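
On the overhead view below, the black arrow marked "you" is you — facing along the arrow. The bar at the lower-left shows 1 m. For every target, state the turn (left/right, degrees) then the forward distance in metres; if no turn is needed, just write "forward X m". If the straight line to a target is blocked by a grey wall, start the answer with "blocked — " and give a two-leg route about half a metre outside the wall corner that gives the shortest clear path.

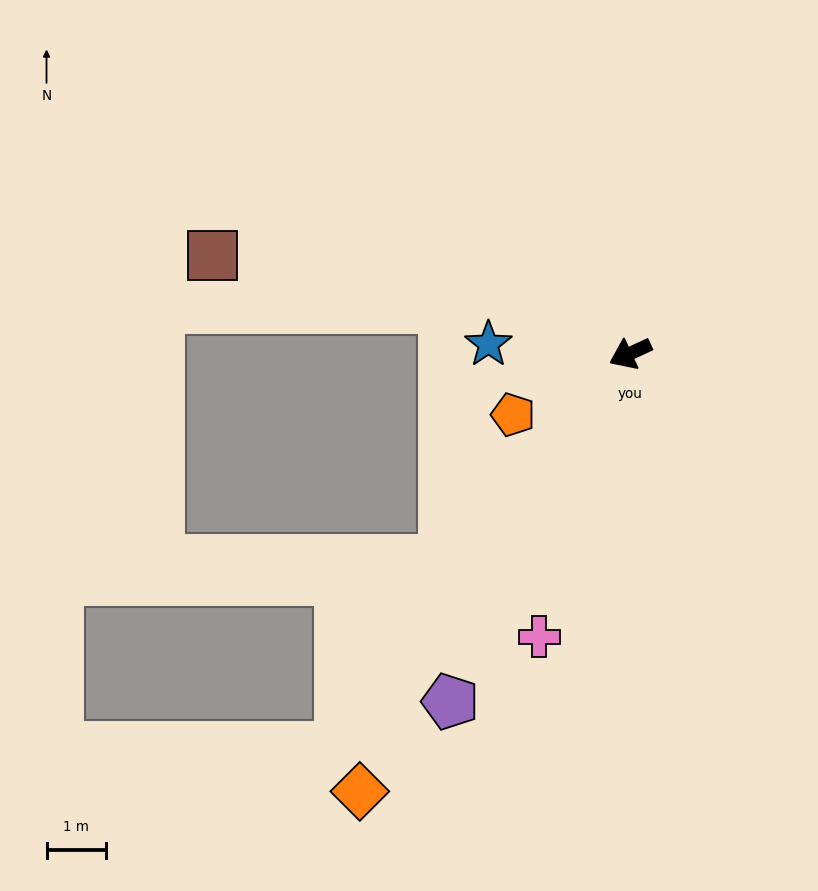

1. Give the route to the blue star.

turn right 29°, forward 2.4 m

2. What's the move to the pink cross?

turn left 47°, forward 5.0 m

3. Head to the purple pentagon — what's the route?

turn left 38°, forward 6.6 m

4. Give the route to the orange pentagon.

turn left 3°, forward 2.2 m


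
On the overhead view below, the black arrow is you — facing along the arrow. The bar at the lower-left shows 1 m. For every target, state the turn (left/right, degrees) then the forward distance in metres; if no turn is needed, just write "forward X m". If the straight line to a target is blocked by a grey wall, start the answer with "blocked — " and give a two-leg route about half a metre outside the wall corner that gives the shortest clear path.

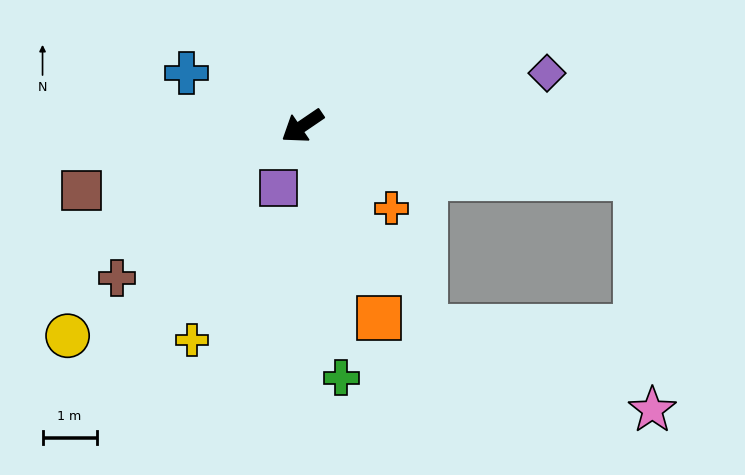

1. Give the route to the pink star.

blocked — turn left 137°, forward 6.2 m, then turn right 77°, forward 4.3 m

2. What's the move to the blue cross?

turn right 59°, forward 2.4 m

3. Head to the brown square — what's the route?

turn right 18°, forward 4.2 m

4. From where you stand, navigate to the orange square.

turn left 77°, forward 3.8 m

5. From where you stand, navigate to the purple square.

turn left 35°, forward 1.2 m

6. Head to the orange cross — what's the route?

turn left 103°, forward 2.2 m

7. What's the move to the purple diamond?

turn left 158°, forward 4.6 m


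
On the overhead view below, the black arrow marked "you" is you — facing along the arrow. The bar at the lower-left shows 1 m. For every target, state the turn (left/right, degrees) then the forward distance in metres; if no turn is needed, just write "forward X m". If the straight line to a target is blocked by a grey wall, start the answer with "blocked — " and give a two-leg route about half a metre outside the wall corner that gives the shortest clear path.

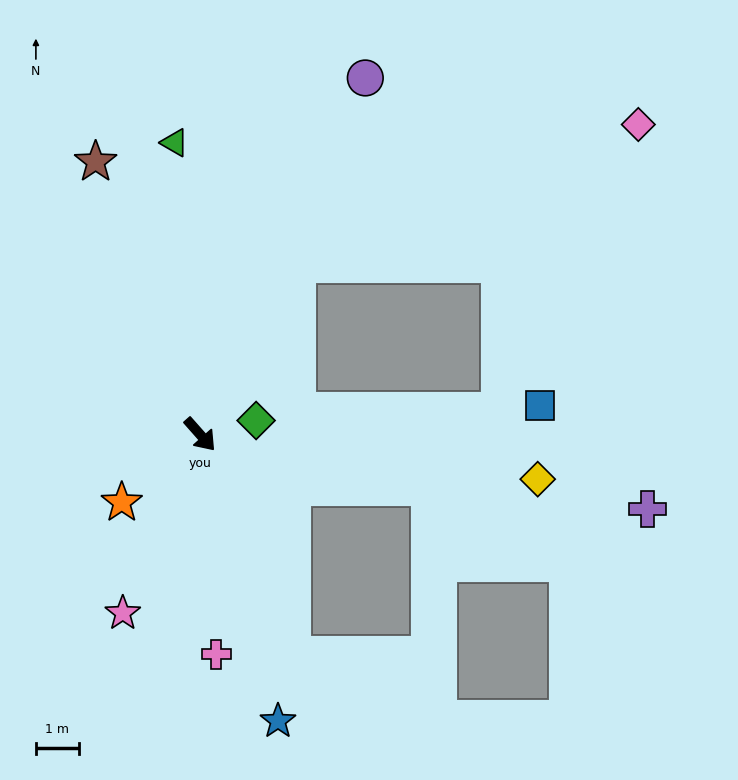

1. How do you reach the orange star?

turn right 91°, forward 2.4 m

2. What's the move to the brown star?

turn left 159°, forward 6.8 m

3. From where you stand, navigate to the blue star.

turn right 26°, forward 6.9 m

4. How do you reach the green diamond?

turn left 63°, forward 1.3 m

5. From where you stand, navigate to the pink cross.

turn right 37°, forward 5.1 m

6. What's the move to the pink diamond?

blocked — turn left 109°, forward 4.5 m, then turn right 38°, forward 8.5 m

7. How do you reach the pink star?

turn right 65°, forward 4.5 m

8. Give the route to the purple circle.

turn left 114°, forward 9.1 m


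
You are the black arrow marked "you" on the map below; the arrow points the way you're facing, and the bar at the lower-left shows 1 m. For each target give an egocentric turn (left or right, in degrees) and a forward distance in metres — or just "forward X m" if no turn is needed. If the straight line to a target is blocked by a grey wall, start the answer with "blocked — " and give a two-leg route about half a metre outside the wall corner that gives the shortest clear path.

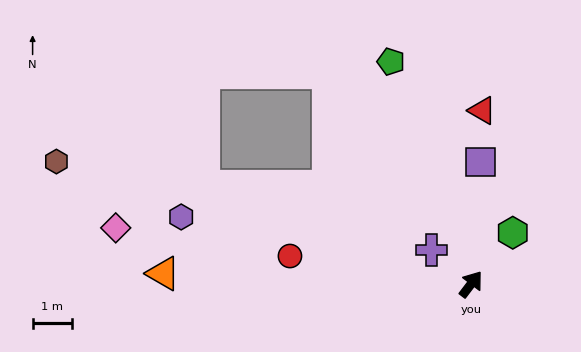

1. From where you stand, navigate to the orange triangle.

turn left 125°, forward 7.9 m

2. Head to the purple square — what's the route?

turn left 33°, forward 3.1 m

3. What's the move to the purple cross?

turn left 87°, forward 1.3 m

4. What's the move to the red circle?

turn left 118°, forward 4.7 m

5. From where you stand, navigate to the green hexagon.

forward 1.7 m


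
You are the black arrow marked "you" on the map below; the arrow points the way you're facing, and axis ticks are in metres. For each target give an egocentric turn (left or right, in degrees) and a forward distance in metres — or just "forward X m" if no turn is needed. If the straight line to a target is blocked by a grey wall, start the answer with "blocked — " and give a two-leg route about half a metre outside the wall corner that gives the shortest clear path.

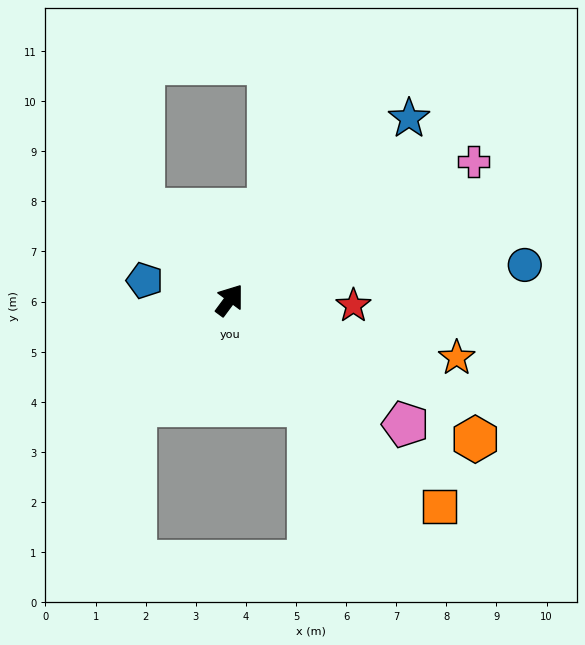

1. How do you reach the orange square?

turn right 98°, forward 5.9 m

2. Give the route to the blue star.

turn right 8°, forward 5.1 m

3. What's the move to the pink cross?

turn right 24°, forward 5.6 m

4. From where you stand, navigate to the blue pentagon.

turn left 114°, forward 1.7 m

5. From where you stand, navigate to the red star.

turn right 56°, forward 2.5 m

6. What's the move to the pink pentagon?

turn right 89°, forward 4.3 m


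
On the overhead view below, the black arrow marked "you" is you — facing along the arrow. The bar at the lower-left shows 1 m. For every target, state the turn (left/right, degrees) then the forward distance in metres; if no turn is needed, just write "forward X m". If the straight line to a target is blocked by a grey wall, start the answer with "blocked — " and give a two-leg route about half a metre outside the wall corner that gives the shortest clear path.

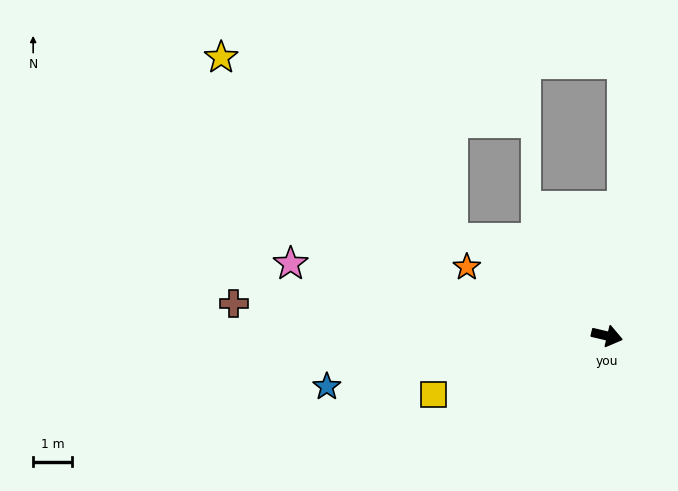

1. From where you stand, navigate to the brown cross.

turn right 172°, forward 9.6 m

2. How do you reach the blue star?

turn right 156°, forward 7.3 m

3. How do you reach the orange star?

turn left 167°, forward 4.0 m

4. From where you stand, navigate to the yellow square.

turn right 148°, forward 4.7 m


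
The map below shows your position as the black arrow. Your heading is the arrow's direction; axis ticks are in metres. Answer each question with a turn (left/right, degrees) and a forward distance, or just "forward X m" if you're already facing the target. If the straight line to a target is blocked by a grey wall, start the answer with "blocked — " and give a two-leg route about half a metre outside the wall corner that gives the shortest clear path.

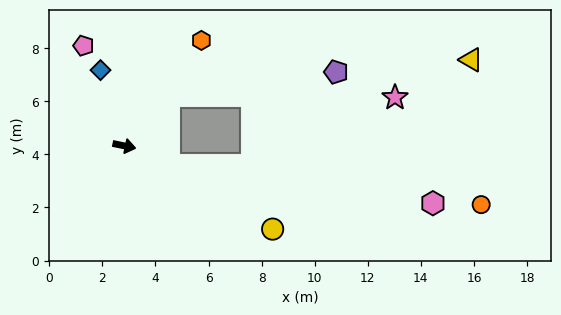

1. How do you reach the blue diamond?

turn left 119°, forward 3.0 m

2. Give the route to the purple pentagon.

blocked — turn left 60°, forward 2.5 m, then turn right 40°, forward 6.4 m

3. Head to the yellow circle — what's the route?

turn right 18°, forward 6.4 m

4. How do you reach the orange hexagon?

turn left 66°, forward 4.9 m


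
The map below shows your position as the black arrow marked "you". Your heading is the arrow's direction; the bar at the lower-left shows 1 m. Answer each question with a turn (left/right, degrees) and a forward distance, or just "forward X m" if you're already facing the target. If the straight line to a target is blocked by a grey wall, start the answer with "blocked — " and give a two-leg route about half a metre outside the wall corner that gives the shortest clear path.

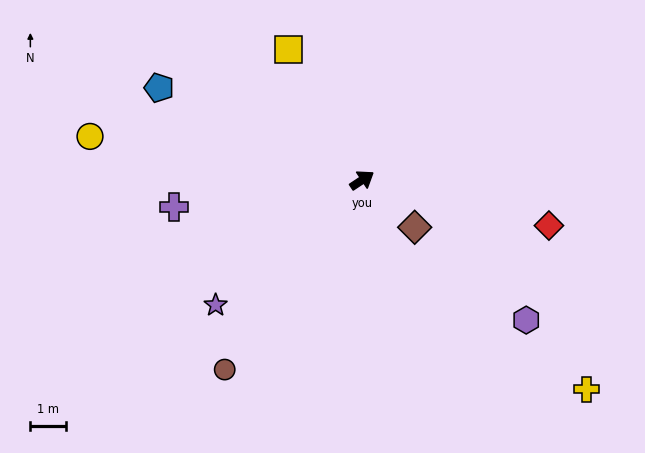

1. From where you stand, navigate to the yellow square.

turn left 86°, forward 4.3 m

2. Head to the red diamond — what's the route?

turn right 47°, forward 5.5 m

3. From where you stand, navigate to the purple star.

turn right 173°, forward 5.5 m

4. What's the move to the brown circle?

turn right 160°, forward 6.6 m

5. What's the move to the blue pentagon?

turn left 122°, forward 6.3 m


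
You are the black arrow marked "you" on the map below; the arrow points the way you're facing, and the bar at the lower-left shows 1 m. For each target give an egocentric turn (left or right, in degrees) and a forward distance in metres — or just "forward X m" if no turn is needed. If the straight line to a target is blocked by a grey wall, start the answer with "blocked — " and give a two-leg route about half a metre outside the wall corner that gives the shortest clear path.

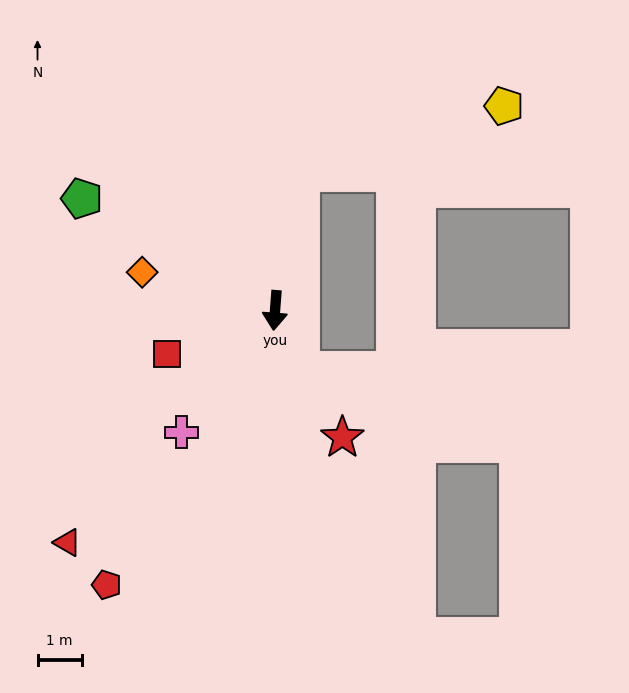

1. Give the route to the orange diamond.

turn right 102°, forward 3.1 m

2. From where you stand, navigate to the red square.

turn right 64°, forward 2.6 m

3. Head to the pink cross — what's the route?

turn right 33°, forward 3.5 m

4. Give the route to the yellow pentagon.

blocked — turn left 174°, forward 3.1 m, then turn right 61°, forward 4.8 m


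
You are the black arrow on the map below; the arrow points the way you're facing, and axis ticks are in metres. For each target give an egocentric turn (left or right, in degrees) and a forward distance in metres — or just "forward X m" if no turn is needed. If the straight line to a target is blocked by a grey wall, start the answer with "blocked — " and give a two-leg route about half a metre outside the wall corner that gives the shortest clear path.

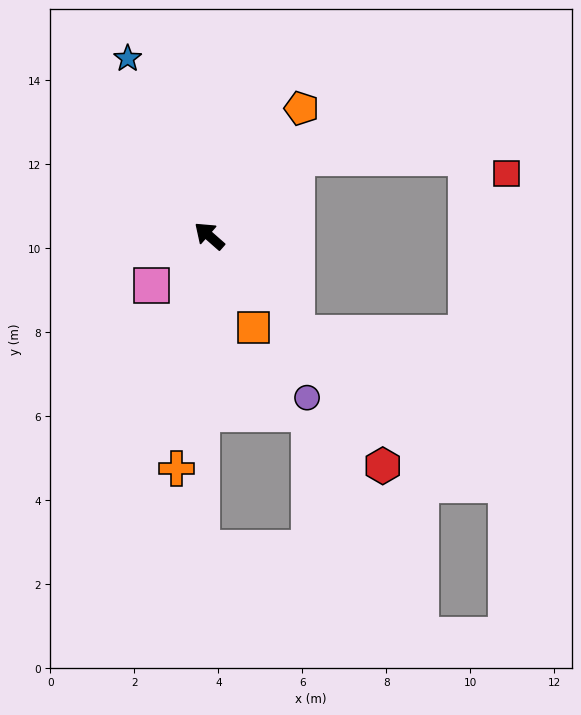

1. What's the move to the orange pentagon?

turn right 85°, forward 3.7 m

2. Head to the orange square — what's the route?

turn left 157°, forward 2.4 m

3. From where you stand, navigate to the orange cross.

turn left 123°, forward 5.6 m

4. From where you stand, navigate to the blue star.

turn right 24°, forward 4.7 m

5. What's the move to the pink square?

turn left 82°, forward 1.8 m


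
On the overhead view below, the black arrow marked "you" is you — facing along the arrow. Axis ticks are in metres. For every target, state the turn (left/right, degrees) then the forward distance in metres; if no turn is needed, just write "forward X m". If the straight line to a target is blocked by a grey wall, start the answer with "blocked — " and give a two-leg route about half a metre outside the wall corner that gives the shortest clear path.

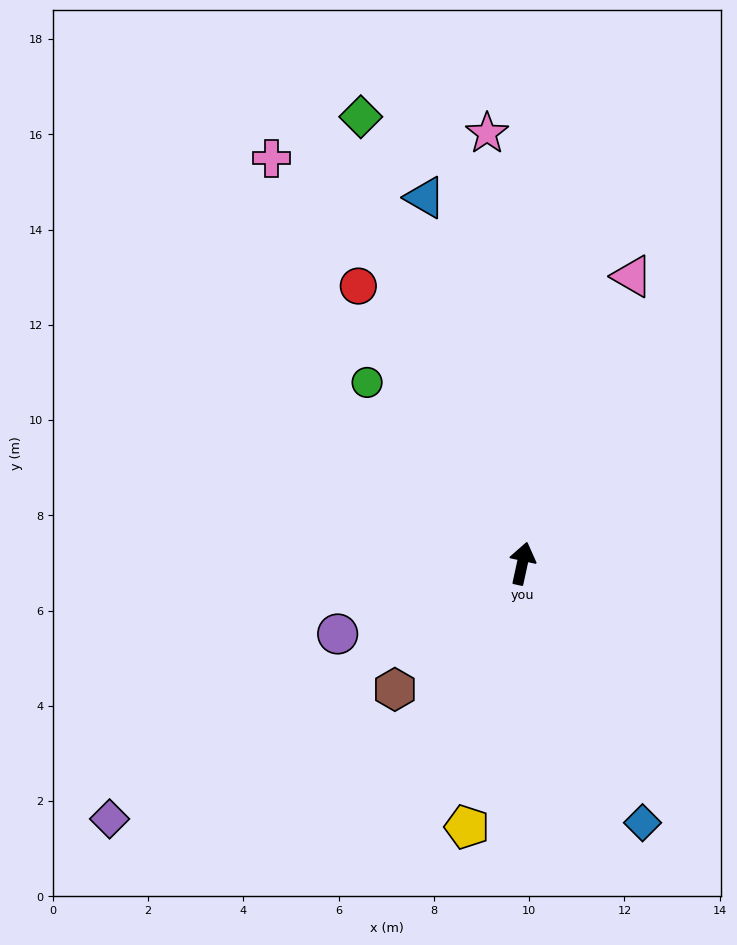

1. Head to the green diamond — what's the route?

turn left 32°, forward 10.0 m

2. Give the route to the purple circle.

turn left 123°, forward 4.2 m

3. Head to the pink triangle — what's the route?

turn right 9°, forward 6.5 m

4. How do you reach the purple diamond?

turn left 134°, forward 10.2 m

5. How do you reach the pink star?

turn left 17°, forward 9.1 m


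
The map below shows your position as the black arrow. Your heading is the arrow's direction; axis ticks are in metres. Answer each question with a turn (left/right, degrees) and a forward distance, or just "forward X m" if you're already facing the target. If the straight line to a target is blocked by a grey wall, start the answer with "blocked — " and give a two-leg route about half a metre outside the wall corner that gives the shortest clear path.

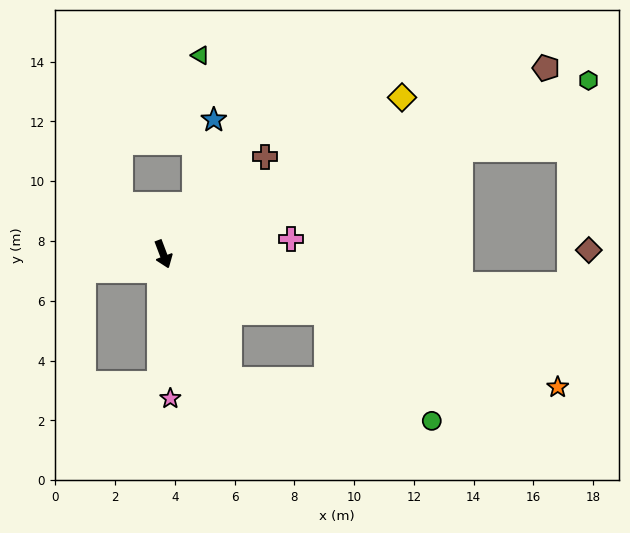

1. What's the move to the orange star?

turn left 51°, forward 13.9 m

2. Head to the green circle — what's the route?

blocked — turn left 49°, forward 5.8 m, then turn right 25°, forward 5.0 m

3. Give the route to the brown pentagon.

turn left 95°, forward 14.2 m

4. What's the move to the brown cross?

turn left 113°, forward 4.7 m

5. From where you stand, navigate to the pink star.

turn right 18°, forward 4.8 m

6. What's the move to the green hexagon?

turn left 91°, forward 15.4 m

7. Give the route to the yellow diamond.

turn left 103°, forward 9.6 m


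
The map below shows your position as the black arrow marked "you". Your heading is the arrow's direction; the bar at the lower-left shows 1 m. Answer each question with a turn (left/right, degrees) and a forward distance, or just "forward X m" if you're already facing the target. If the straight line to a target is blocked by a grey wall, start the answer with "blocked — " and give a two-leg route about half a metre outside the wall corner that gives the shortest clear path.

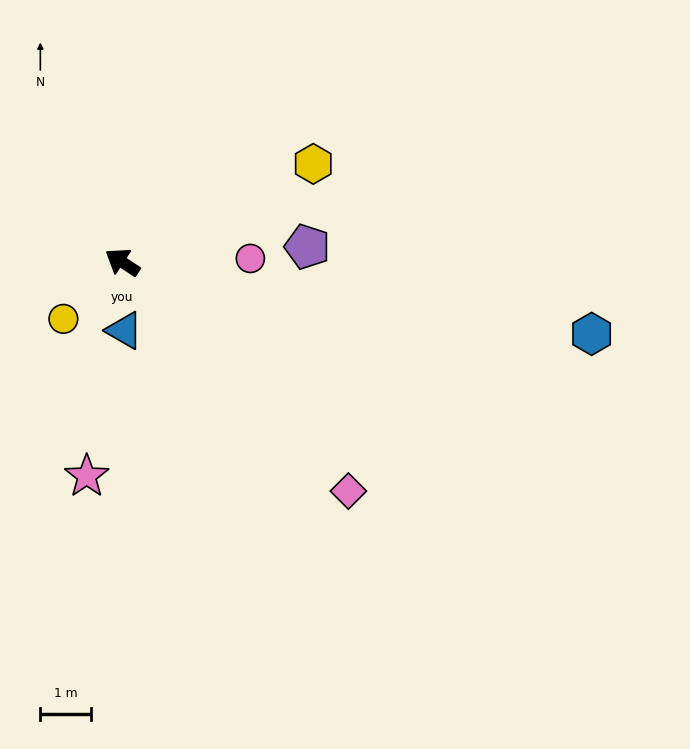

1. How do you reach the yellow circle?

turn left 77°, forward 1.6 m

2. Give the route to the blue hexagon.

turn right 155°, forward 9.3 m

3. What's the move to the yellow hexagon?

turn right 120°, forward 4.2 m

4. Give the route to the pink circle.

turn right 145°, forward 2.5 m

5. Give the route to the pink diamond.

turn left 168°, forward 6.3 m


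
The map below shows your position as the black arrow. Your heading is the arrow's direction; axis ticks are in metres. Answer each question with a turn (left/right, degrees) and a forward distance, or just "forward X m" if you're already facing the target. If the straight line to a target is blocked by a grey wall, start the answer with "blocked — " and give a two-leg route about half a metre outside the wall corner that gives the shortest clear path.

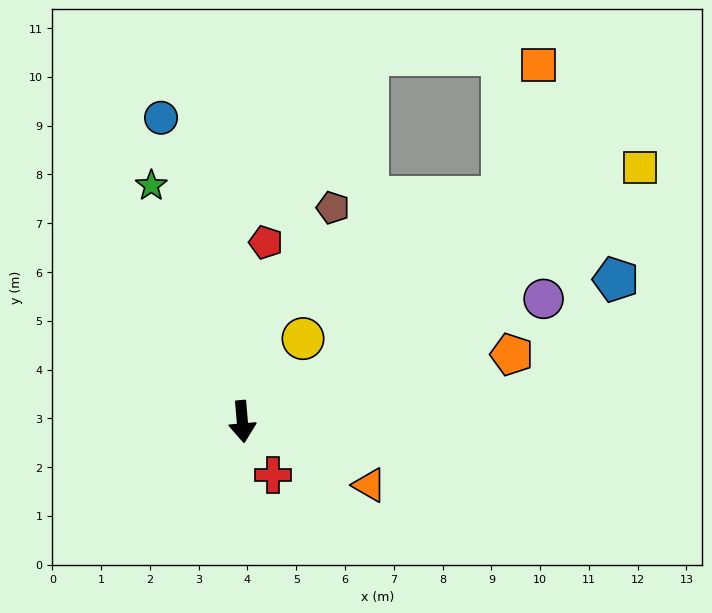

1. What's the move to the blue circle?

turn right 170°, forward 6.4 m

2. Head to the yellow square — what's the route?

turn left 118°, forward 9.7 m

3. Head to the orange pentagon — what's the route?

turn left 99°, forward 5.7 m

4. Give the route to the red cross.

turn left 25°, forward 1.3 m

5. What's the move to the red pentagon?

turn left 168°, forward 3.7 m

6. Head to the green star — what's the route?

turn right 164°, forward 5.2 m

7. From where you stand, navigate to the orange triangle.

turn left 59°, forward 2.9 m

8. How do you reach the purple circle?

turn left 107°, forward 6.7 m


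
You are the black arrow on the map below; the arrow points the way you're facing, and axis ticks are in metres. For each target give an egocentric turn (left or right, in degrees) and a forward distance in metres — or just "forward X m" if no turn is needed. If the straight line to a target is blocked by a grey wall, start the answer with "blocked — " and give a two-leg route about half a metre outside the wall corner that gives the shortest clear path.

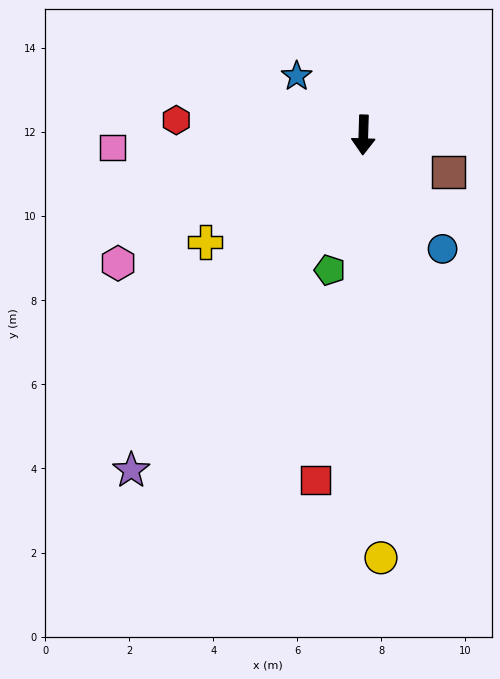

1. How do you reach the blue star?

turn right 130°, forward 2.1 m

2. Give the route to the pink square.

turn right 85°, forward 6.0 m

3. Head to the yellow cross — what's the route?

turn right 54°, forward 4.5 m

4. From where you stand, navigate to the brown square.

turn left 68°, forward 2.2 m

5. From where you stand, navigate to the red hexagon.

turn right 93°, forward 4.5 m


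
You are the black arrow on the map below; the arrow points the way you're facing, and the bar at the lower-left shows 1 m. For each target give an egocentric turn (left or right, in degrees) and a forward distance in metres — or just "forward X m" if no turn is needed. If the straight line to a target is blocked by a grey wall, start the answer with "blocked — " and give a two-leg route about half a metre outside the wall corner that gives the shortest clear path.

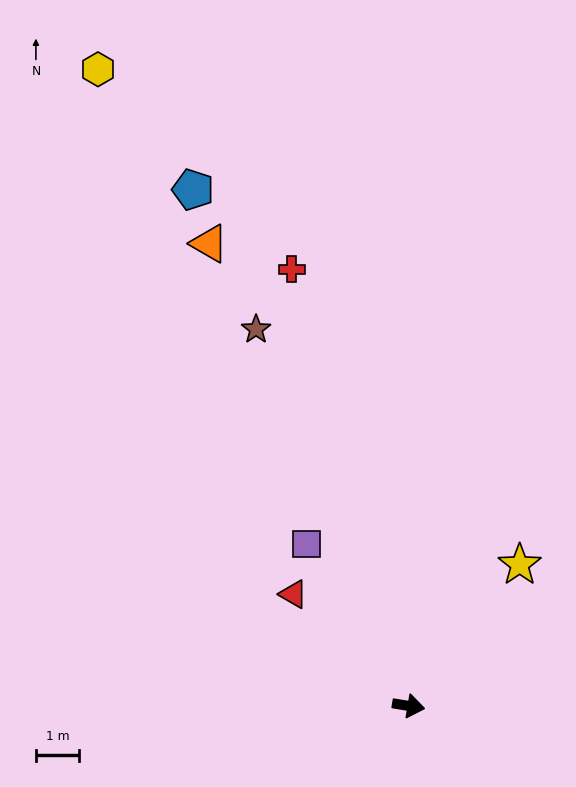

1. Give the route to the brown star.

turn left 121°, forward 9.3 m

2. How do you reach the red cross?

turn left 114°, forward 10.4 m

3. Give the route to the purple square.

turn left 132°, forward 4.4 m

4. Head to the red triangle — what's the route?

turn left 145°, forward 3.7 m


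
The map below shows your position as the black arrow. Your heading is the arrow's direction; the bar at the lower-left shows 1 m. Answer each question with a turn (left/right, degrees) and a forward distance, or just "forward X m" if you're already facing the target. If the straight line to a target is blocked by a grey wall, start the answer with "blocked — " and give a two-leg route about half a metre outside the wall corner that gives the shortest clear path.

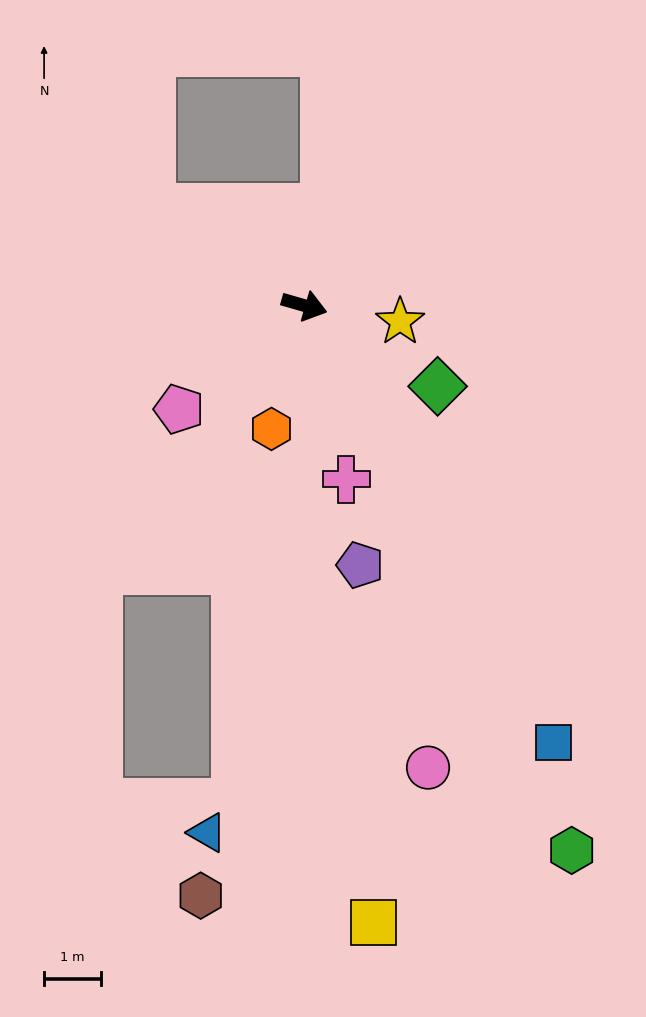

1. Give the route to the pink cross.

turn right 60°, forward 3.2 m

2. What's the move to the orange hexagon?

turn right 89°, forward 2.3 m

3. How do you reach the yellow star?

turn left 7°, forward 1.7 m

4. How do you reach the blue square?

turn right 44°, forward 8.9 m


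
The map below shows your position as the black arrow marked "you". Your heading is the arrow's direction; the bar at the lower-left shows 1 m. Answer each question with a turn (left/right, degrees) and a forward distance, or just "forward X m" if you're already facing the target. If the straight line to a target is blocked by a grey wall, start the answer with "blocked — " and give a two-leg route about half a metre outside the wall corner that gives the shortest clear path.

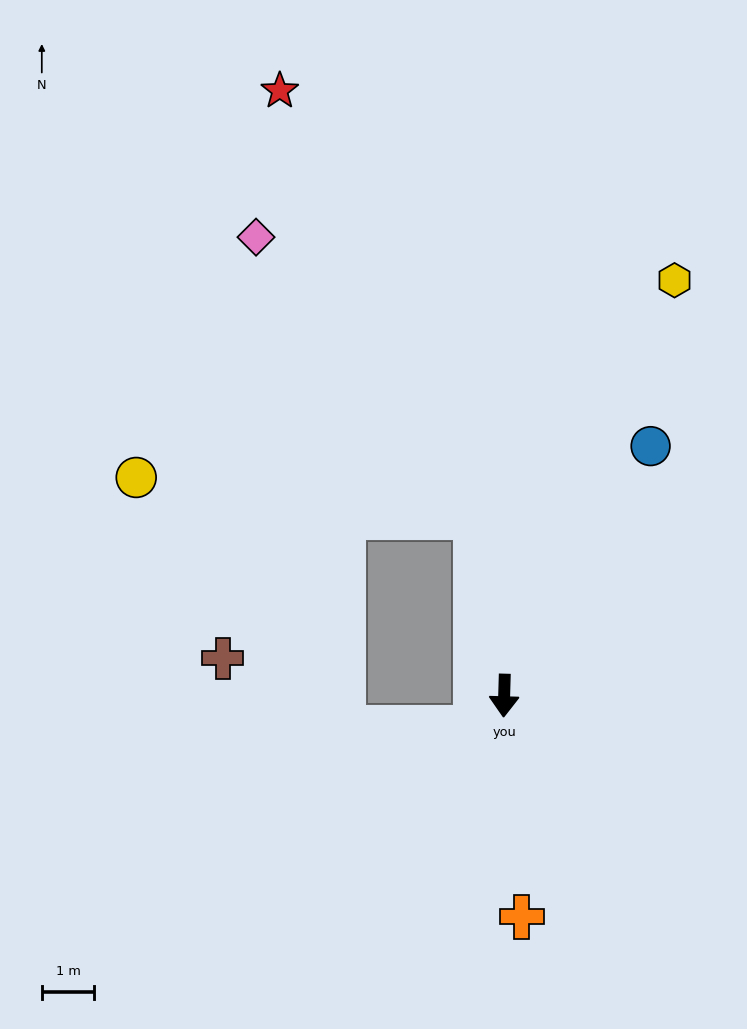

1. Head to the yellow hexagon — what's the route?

turn left 159°, forward 8.6 m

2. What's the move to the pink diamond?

blocked — turn right 169°, forward 3.5 m, then turn left 29°, forward 6.8 m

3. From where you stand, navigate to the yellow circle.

blocked — turn right 169°, forward 3.5 m, then turn left 74°, forward 6.5 m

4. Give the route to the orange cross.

turn left 6°, forward 4.2 m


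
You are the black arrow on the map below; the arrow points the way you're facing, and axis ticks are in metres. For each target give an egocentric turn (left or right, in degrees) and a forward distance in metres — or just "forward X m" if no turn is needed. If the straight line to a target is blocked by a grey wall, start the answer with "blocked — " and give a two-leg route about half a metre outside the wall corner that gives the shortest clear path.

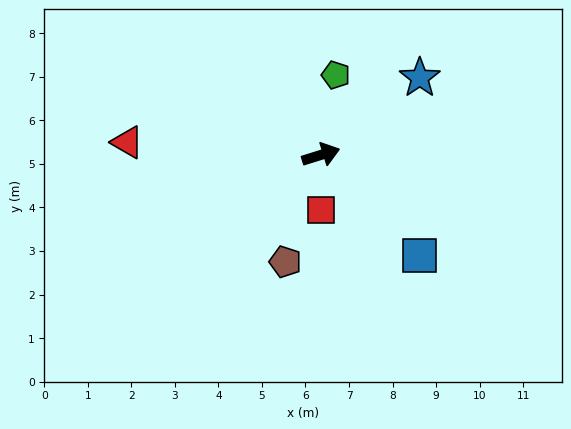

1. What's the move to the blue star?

turn left 21°, forward 2.9 m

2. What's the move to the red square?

turn right 107°, forward 1.3 m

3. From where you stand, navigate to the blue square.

turn right 63°, forward 3.2 m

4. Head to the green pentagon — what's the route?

turn left 62°, forward 1.9 m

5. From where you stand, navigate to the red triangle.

turn left 159°, forward 4.5 m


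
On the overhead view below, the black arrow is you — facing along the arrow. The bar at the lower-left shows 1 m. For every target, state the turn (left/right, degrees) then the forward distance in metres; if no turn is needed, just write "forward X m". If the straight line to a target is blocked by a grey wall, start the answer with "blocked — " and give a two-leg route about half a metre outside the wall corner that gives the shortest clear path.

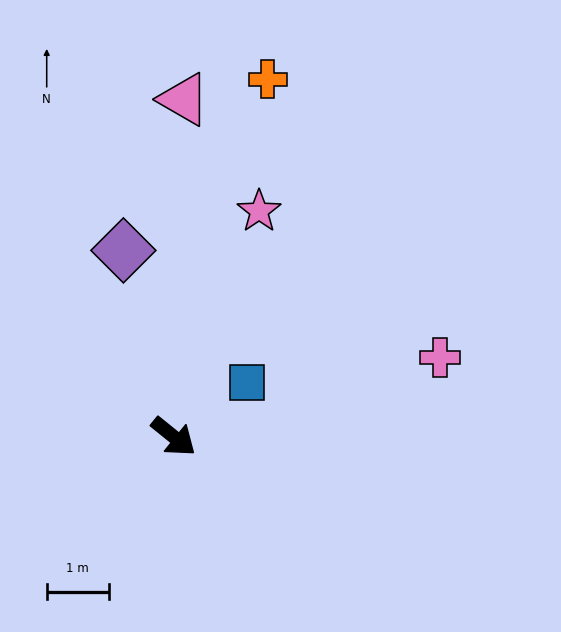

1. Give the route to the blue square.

turn left 76°, forward 1.5 m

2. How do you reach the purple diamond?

turn left 144°, forward 3.1 m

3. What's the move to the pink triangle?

turn left 127°, forward 5.4 m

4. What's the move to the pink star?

turn left 108°, forward 3.9 m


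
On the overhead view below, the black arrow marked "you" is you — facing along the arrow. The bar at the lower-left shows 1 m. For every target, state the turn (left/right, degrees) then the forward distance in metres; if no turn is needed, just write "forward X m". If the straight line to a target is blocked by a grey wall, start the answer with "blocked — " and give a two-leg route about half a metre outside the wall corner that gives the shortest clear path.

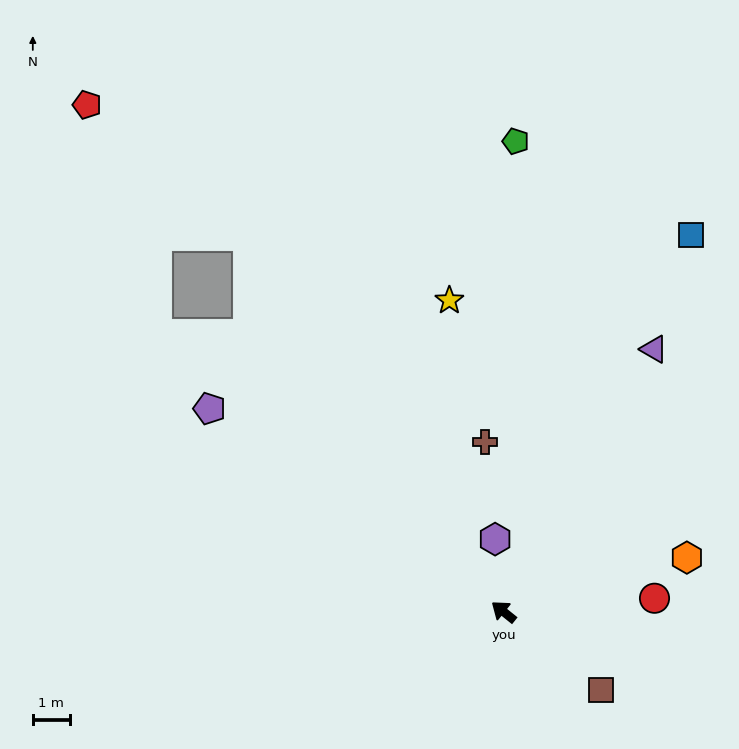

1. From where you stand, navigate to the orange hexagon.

turn right 125°, forward 5.2 m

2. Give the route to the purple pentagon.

turn left 4°, forward 9.7 m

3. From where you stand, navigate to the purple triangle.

turn right 81°, forward 8.2 m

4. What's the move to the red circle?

turn right 136°, forward 4.1 m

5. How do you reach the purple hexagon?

turn right 45°, forward 2.0 m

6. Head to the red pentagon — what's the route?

blocked — turn right 17°, forward 12.3 m, then turn left 17°, forward 5.6 m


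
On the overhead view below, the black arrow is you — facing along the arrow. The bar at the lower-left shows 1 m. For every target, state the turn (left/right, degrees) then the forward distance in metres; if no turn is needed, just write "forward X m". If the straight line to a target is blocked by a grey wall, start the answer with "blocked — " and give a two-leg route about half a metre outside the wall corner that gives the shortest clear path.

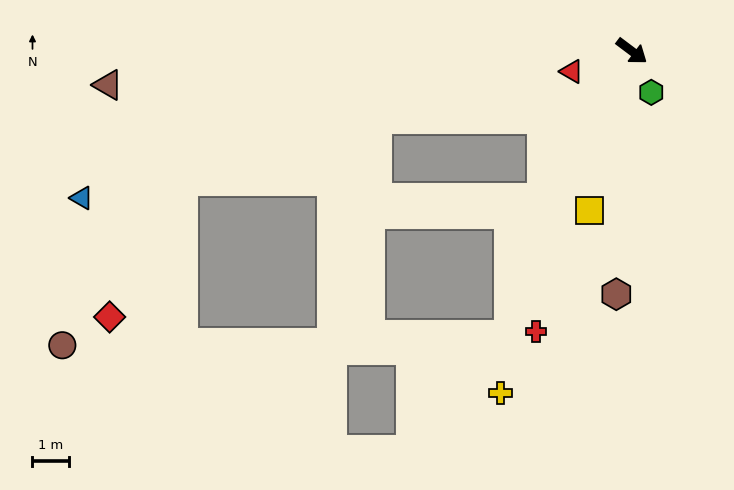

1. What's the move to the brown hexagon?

turn right 57°, forward 6.6 m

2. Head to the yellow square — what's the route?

turn right 68°, forward 4.5 m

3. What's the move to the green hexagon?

turn right 28°, forward 1.2 m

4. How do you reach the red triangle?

turn right 124°, forward 1.7 m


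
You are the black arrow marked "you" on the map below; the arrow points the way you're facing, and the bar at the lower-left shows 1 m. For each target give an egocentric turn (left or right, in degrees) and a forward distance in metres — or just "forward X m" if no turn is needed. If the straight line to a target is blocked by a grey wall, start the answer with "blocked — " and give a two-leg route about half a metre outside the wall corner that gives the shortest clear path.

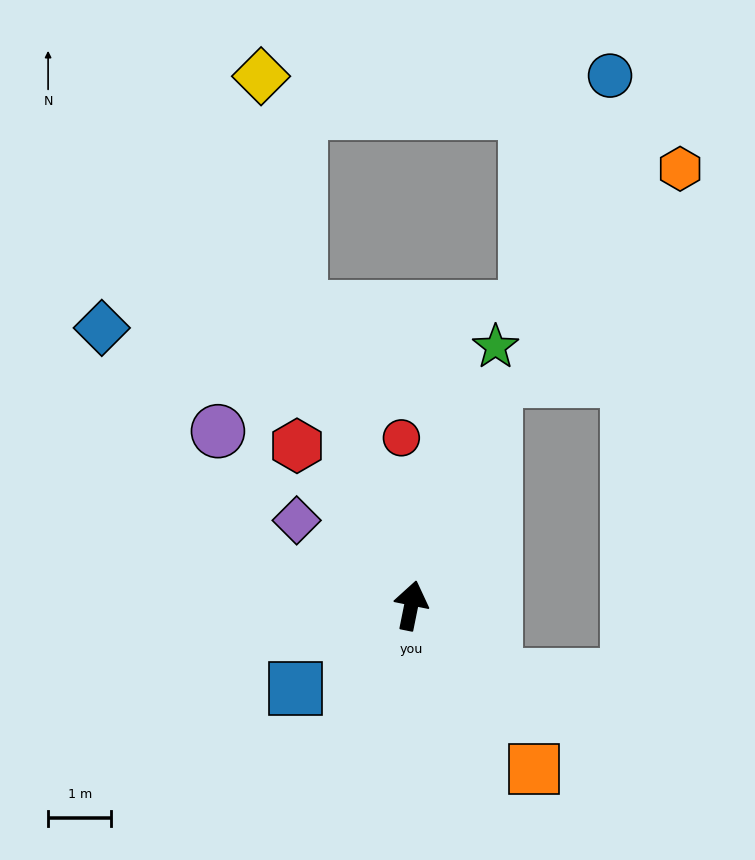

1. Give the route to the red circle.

turn left 15°, forward 2.7 m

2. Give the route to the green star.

turn right 7°, forward 4.3 m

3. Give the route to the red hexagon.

turn left 47°, forward 3.1 m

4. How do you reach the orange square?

turn right 132°, forward 3.2 m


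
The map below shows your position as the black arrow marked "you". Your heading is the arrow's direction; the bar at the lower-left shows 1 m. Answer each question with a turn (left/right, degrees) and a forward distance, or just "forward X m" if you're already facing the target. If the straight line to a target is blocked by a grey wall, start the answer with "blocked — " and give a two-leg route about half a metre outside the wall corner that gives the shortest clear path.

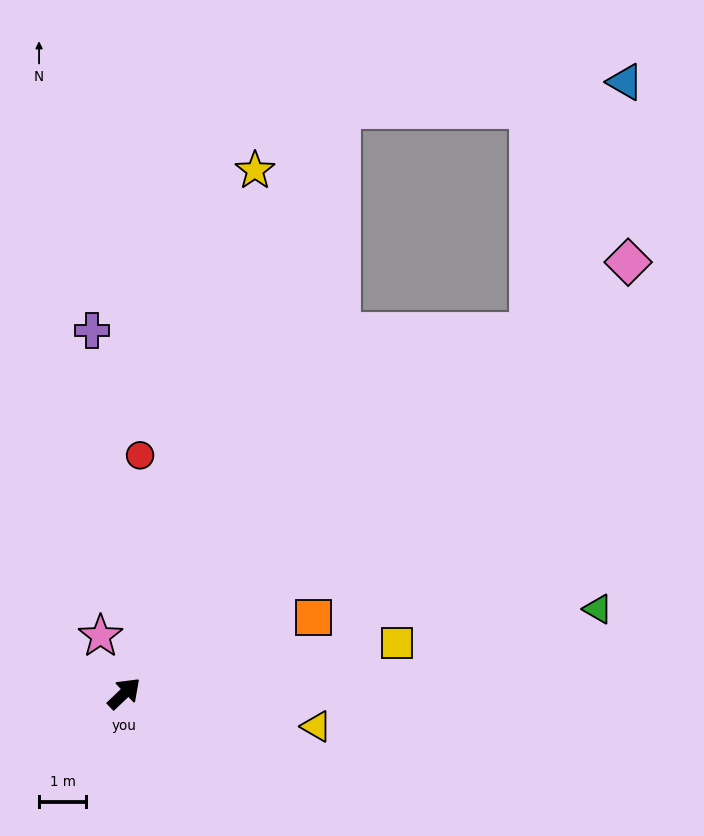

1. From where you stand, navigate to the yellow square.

turn right 33°, forward 5.9 m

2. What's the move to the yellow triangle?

turn right 53°, forward 4.1 m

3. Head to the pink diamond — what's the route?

turn right 3°, forward 14.1 m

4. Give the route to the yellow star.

turn left 32°, forward 11.5 m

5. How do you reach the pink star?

turn left 69°, forward 1.3 m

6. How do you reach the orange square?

turn right 22°, forward 4.3 m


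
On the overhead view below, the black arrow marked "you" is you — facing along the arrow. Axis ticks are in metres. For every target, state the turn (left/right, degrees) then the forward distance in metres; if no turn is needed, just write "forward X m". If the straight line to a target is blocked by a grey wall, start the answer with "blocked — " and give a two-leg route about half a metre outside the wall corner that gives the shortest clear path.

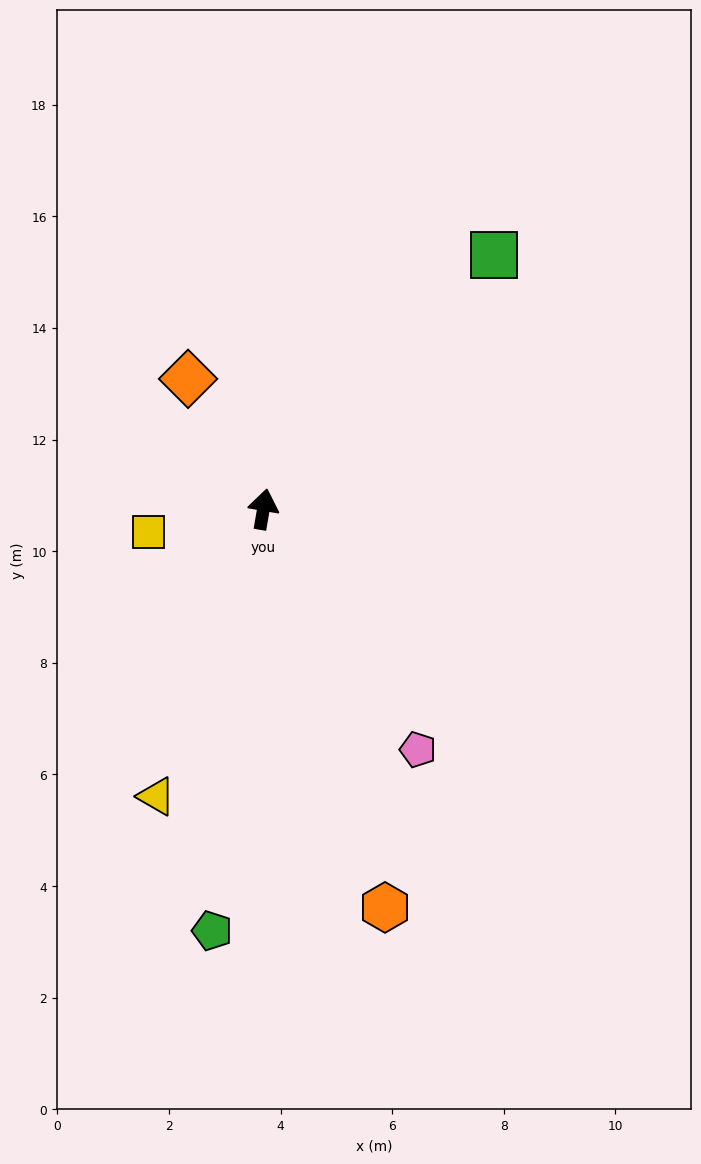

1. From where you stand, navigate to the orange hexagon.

turn right 153°, forward 7.5 m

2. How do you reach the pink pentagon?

turn right 138°, forward 5.1 m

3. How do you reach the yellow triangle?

turn left 169°, forward 5.5 m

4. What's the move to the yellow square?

turn left 111°, forward 2.1 m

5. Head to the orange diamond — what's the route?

turn left 40°, forward 2.7 m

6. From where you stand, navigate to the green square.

turn right 32°, forward 6.2 m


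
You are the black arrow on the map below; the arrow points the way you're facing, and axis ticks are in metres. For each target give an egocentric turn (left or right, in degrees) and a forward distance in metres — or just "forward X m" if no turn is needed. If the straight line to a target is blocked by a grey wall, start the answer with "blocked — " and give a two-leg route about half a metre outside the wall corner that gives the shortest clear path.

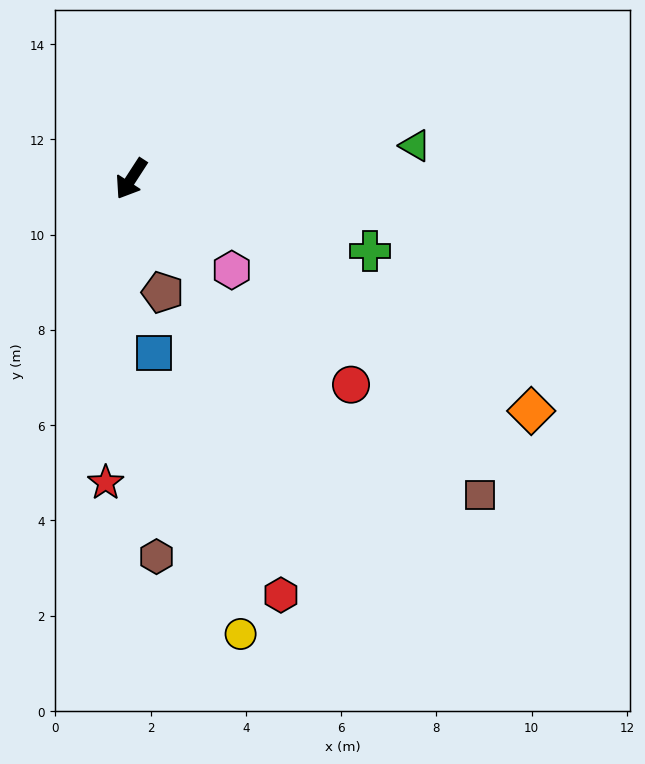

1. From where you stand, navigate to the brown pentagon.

turn left 48°, forward 2.5 m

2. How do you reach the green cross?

turn left 106°, forward 5.2 m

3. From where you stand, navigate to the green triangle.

turn left 130°, forward 6.0 m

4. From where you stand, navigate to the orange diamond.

turn left 93°, forward 9.7 m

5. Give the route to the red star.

turn left 28°, forward 6.4 m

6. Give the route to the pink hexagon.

turn left 81°, forward 2.9 m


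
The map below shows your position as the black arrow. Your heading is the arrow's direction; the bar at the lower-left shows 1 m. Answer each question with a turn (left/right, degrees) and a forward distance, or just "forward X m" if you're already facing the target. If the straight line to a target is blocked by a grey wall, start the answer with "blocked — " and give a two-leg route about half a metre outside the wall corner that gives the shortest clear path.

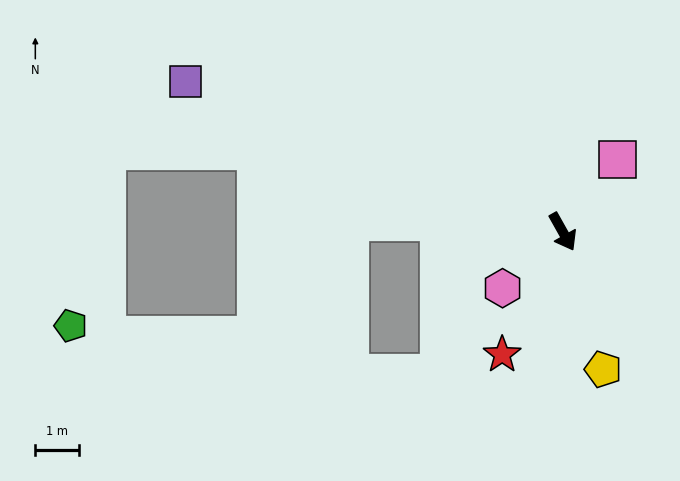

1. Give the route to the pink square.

turn left 114°, forward 2.1 m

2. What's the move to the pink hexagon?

turn right 76°, forward 1.9 m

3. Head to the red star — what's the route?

turn right 56°, forward 3.2 m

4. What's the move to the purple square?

turn right 141°, forward 9.3 m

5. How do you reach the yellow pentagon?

turn right 13°, forward 3.3 m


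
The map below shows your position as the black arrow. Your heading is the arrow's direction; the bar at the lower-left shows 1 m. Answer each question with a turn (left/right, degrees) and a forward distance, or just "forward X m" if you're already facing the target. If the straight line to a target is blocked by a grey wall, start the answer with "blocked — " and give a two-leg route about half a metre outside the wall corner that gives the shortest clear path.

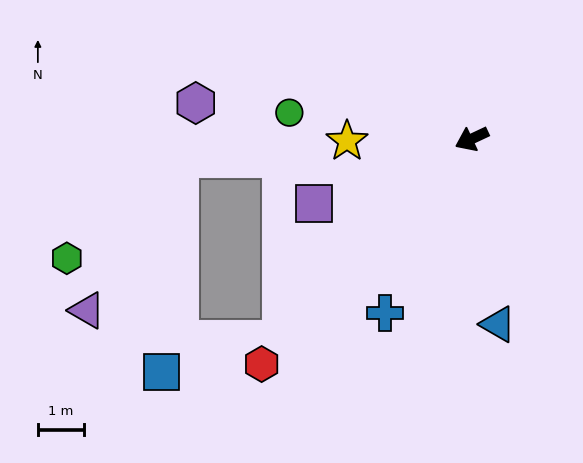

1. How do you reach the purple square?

turn right 3°, forward 3.7 m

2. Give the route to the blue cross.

turn left 38°, forward 4.3 m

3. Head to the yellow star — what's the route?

turn right 24°, forward 2.7 m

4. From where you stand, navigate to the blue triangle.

turn left 73°, forward 4.1 m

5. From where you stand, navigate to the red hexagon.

turn left 22°, forward 6.7 m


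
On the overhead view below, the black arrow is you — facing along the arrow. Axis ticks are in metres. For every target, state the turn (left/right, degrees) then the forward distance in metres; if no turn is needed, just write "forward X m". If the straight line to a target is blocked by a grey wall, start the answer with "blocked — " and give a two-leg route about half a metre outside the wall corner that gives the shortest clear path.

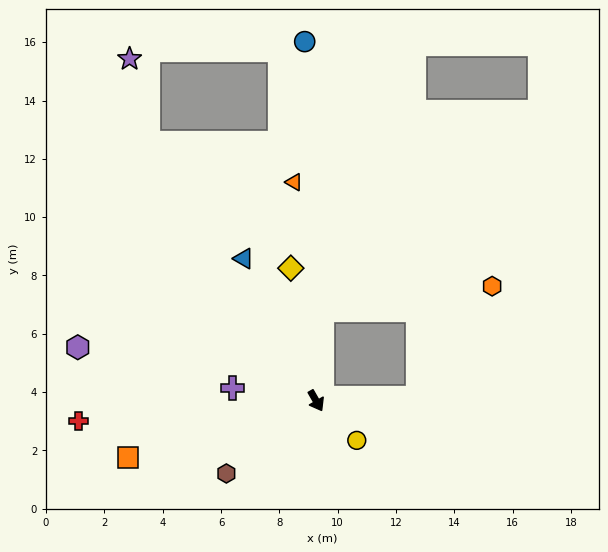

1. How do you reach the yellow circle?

turn left 16°, forward 1.9 m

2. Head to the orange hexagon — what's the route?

blocked — turn left 62°, forward 3.5 m, then turn left 55°, forward 4.6 m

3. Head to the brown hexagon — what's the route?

turn right 81°, forward 4.0 m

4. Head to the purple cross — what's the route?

turn right 128°, forward 2.9 m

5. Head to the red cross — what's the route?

turn right 115°, forward 8.2 m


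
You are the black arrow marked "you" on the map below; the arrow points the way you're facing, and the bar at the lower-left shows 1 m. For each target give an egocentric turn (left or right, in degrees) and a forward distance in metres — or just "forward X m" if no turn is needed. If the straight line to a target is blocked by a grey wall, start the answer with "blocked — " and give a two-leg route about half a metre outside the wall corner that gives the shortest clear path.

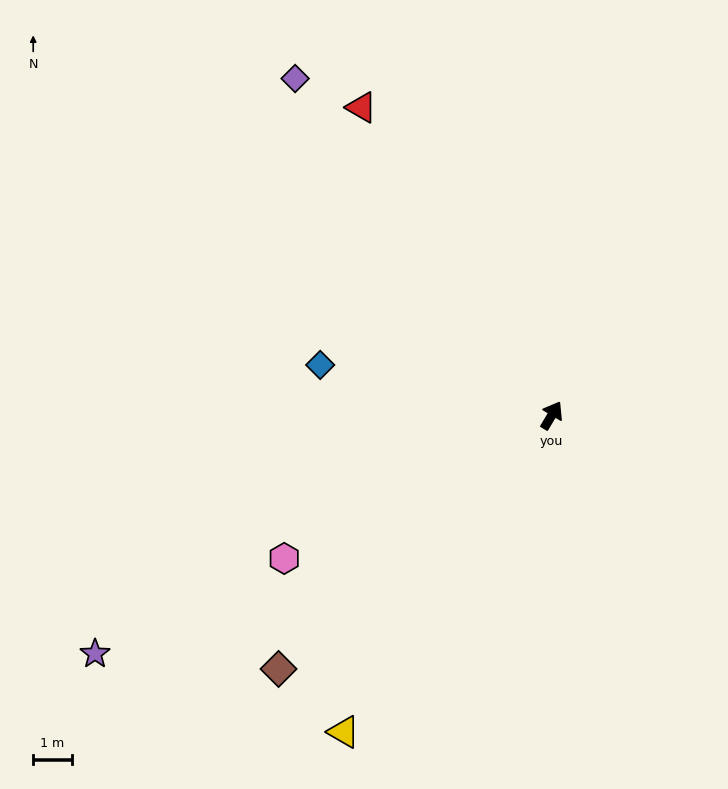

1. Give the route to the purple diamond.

turn left 68°, forward 11.0 m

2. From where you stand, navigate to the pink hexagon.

turn left 149°, forward 7.9 m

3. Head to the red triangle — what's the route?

turn left 63°, forward 9.4 m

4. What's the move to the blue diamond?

turn left 109°, forward 6.2 m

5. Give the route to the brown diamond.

turn left 164°, forward 9.7 m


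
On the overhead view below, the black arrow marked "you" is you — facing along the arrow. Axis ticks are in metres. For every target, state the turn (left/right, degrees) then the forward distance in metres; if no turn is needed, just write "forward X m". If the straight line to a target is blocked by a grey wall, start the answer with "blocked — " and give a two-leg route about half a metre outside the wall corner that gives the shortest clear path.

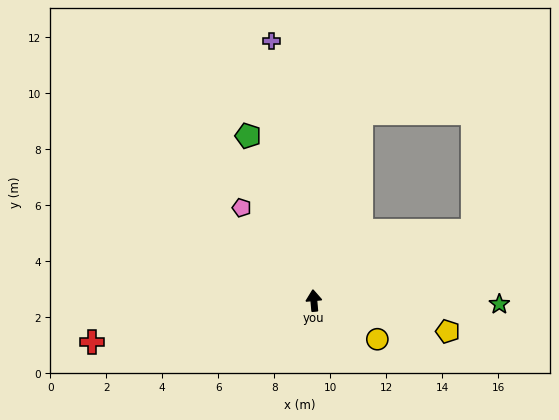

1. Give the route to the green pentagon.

turn left 17°, forward 6.3 m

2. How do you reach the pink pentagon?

turn left 33°, forward 4.2 m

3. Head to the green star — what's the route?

turn right 96°, forward 6.6 m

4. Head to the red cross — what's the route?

turn left 96°, forward 8.1 m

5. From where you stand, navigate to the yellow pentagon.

turn right 108°, forward 4.9 m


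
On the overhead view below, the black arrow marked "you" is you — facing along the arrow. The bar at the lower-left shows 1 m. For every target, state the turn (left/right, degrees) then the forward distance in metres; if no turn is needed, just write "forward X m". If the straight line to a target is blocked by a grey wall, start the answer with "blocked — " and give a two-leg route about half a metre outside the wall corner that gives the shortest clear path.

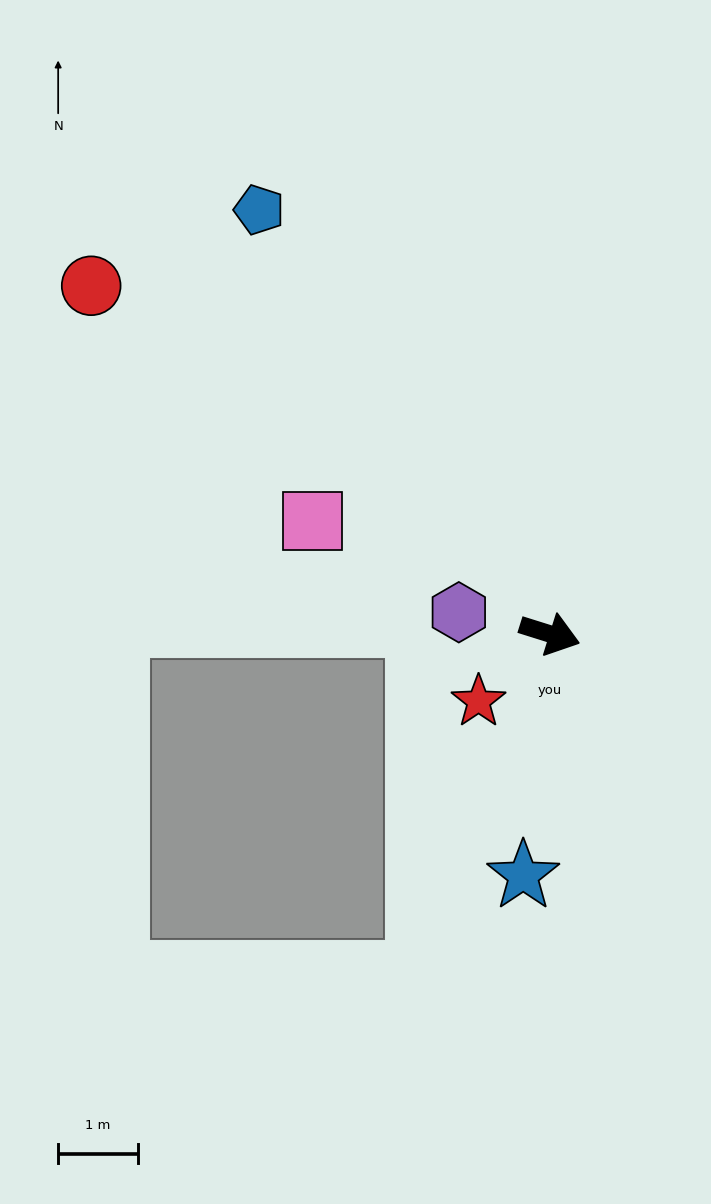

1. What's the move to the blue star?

turn right 79°, forward 3.1 m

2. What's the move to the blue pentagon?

turn left 142°, forward 6.5 m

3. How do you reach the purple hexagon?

turn right 176°, forward 1.2 m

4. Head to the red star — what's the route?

turn right 119°, forward 1.2 m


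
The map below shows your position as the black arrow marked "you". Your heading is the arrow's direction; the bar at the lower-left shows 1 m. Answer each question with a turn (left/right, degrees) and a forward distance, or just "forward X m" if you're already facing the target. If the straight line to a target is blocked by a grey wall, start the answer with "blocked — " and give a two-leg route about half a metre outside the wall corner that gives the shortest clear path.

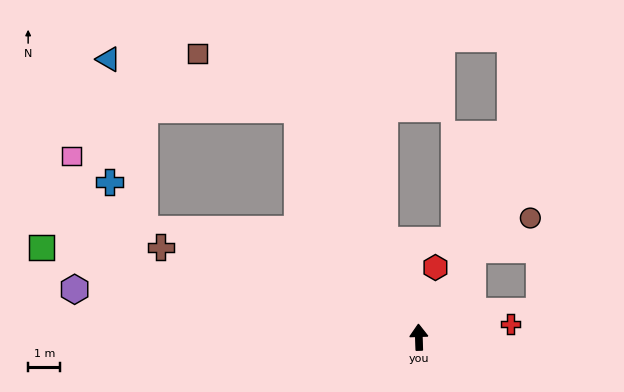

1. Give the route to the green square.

turn left 75°, forward 12.1 m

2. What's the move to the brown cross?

turn left 69°, forward 8.5 m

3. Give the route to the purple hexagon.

turn left 80°, forward 10.8 m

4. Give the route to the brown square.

blocked — turn left 26°, forward 8.0 m, then turn left 33°, forward 3.6 m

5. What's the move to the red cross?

turn right 84°, forward 2.9 m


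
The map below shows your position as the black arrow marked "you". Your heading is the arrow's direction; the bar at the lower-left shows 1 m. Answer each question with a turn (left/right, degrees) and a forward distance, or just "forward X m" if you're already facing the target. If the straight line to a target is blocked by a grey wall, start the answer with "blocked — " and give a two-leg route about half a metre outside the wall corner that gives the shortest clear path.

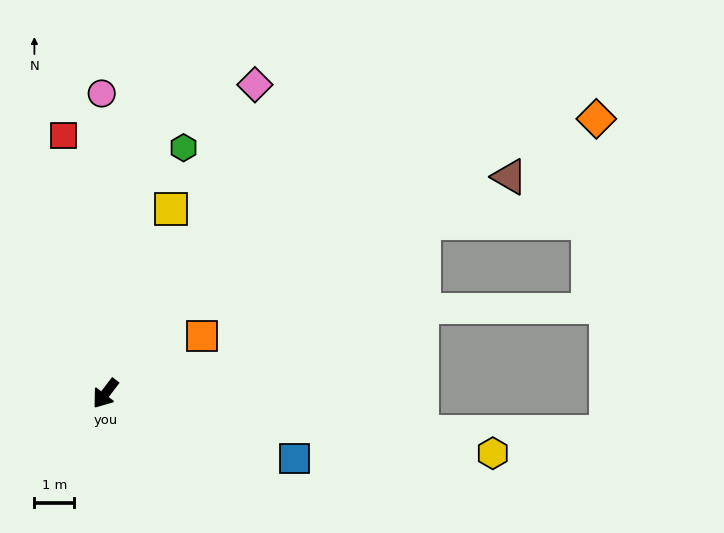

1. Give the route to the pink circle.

turn right 142°, forward 7.5 m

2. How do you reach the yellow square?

turn right 162°, forward 4.9 m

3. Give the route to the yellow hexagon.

turn left 119°, forward 9.8 m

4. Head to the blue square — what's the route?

turn left 109°, forward 5.0 m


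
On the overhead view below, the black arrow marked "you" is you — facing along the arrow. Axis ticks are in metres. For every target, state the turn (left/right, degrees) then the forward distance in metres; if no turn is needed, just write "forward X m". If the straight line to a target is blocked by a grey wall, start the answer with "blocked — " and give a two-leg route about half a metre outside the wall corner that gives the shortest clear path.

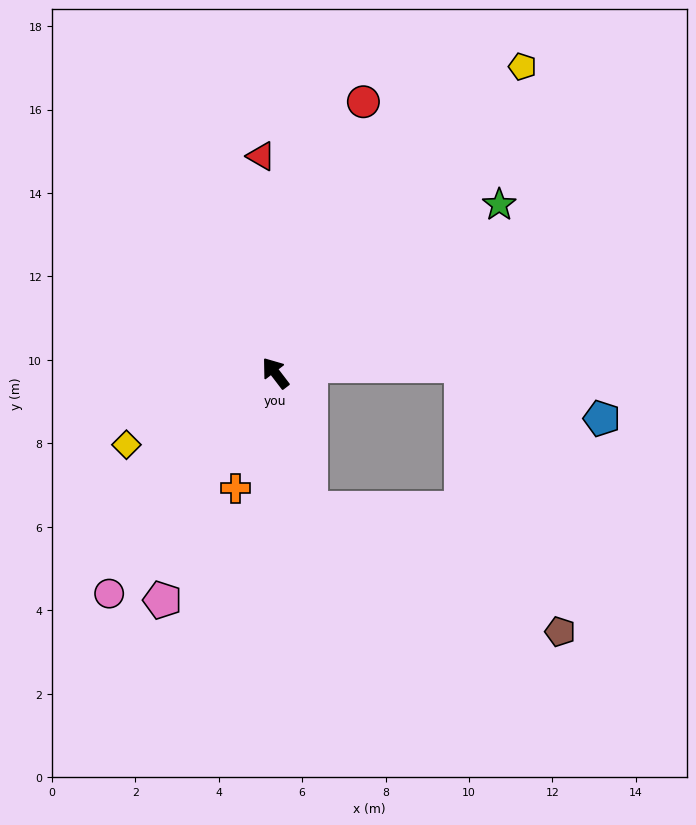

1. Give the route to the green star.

turn right 90°, forward 6.7 m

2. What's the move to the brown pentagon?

blocked — turn left 157°, forward 3.4 m, then turn left 49°, forward 6.7 m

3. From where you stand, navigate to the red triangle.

turn right 34°, forward 5.2 m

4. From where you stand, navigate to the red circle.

turn right 55°, forward 6.8 m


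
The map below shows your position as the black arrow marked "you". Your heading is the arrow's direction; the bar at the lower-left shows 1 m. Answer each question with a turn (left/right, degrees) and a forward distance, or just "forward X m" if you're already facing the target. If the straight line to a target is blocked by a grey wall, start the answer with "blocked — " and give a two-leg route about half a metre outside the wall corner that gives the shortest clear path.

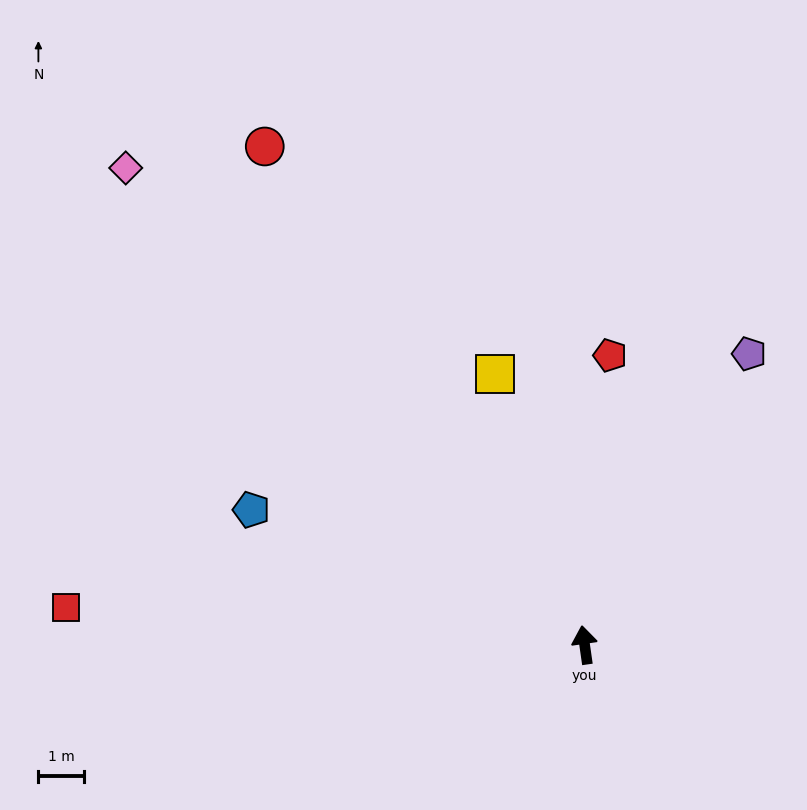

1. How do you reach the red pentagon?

turn right 13°, forward 6.4 m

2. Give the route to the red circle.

turn left 25°, forward 13.0 m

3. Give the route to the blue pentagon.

turn left 60°, forward 7.9 m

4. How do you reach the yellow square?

turn left 10°, forward 6.3 m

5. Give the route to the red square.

turn left 78°, forward 11.4 m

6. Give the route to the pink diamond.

turn left 36°, forward 14.6 m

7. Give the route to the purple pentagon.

turn right 38°, forward 7.4 m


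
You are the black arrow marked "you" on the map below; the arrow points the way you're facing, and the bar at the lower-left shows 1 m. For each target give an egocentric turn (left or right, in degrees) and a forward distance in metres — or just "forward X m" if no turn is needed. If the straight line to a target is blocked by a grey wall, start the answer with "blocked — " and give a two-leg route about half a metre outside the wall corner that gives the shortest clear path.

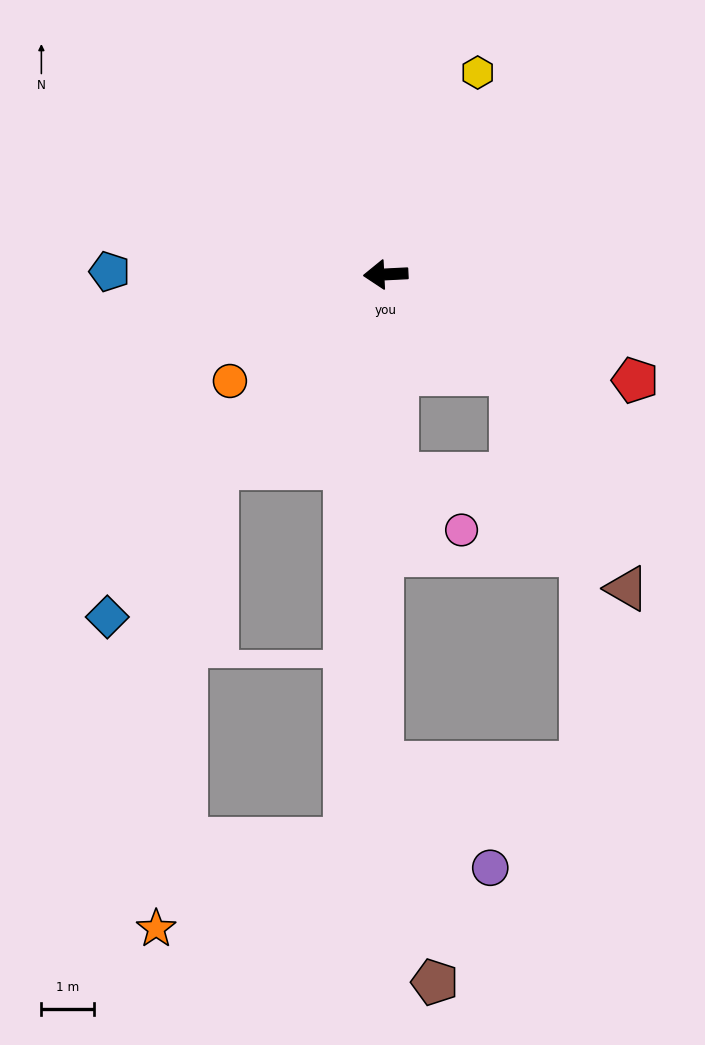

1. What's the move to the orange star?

blocked — turn left 83°, forward 10.7 m, then turn right 61°, forward 4.0 m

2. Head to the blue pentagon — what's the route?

turn right 3°, forward 5.2 m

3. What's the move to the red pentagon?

turn left 154°, forward 5.1 m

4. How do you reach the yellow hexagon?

turn right 117°, forward 4.2 m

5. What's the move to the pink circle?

blocked — turn left 90°, forward 3.8 m, then turn left 47°, forward 1.6 m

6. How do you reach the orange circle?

turn left 32°, forward 3.6 m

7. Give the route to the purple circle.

blocked — turn left 87°, forward 9.3 m, then turn left 47°, forward 2.8 m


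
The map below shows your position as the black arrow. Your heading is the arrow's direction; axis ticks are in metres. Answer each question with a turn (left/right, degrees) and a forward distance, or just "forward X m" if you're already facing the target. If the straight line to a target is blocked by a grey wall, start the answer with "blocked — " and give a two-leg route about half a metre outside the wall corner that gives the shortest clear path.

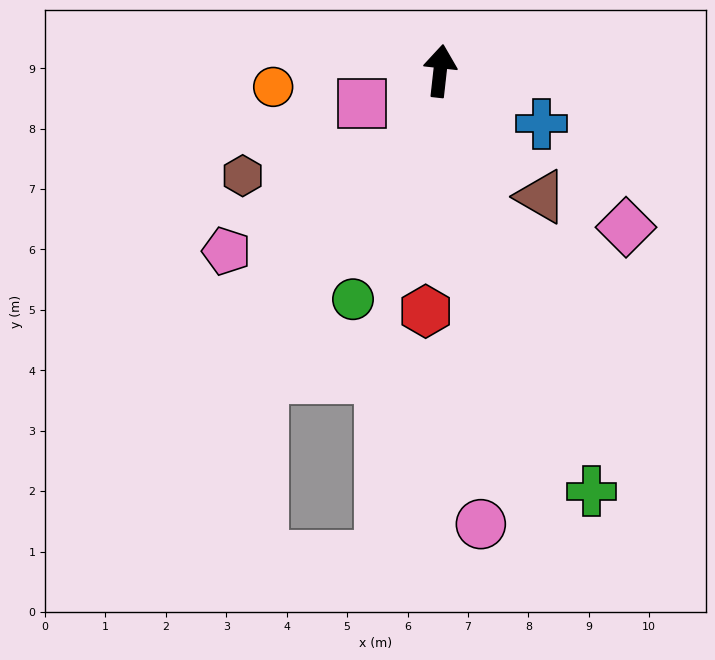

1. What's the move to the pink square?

turn left 119°, forward 1.4 m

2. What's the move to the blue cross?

turn right 111°, forward 1.9 m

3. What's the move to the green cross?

turn right 154°, forward 7.4 m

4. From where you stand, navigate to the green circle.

turn left 165°, forward 4.0 m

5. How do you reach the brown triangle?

turn right 135°, forward 2.7 m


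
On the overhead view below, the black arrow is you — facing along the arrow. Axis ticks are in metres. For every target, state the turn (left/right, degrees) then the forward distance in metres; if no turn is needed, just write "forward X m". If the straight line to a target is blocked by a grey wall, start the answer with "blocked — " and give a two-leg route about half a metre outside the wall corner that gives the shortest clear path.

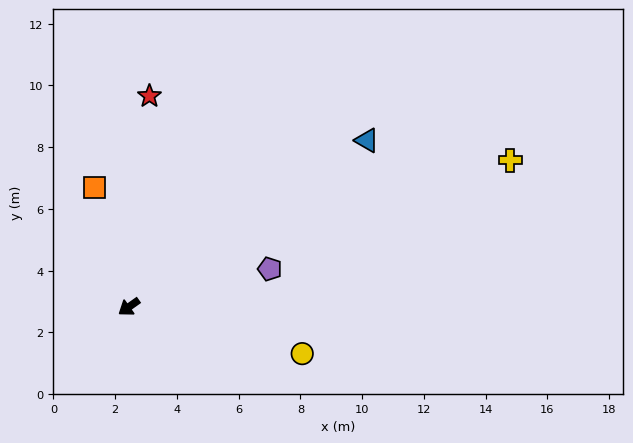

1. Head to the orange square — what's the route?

turn right 109°, forward 4.0 m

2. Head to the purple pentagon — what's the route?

turn left 160°, forward 4.7 m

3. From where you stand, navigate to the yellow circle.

turn left 130°, forward 5.8 m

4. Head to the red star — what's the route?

turn right 131°, forward 6.9 m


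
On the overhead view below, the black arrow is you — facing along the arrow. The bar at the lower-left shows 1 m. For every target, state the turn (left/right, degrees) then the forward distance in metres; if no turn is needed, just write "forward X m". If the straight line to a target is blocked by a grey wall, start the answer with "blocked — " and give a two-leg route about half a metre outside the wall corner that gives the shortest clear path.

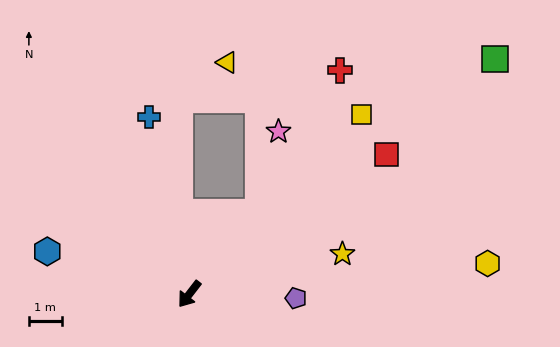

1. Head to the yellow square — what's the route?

turn left 174°, forward 7.6 m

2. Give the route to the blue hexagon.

turn right 69°, forward 4.5 m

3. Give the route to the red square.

turn left 163°, forward 7.3 m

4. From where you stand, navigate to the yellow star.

turn left 142°, forward 4.8 m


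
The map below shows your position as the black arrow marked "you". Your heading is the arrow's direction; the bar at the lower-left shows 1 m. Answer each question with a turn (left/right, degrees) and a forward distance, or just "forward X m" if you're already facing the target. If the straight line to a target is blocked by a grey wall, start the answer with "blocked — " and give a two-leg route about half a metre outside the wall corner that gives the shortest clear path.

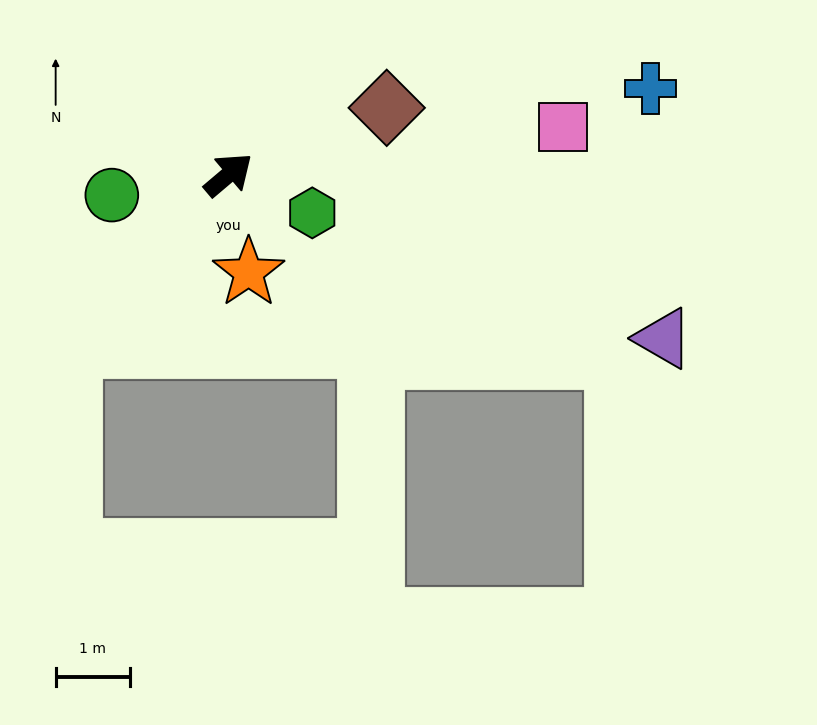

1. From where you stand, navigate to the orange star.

turn right 119°, forward 1.3 m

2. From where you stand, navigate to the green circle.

turn left 150°, forward 1.6 m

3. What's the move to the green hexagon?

turn right 65°, forward 1.2 m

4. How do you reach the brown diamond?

turn right 17°, forward 2.3 m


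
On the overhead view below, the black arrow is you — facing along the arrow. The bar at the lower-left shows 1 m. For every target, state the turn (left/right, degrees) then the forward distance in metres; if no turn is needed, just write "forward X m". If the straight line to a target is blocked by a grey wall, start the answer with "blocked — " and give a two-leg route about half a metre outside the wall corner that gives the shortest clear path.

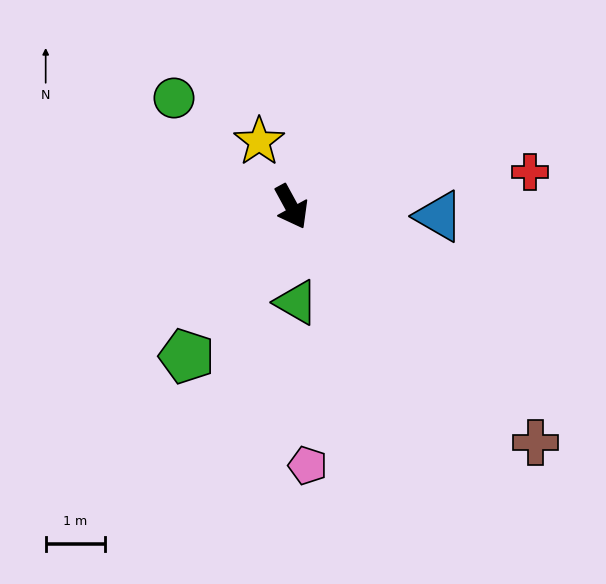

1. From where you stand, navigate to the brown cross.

turn left 17°, forward 5.7 m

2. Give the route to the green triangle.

turn right 26°, forward 1.6 m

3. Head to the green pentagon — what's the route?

turn right 64°, forward 3.1 m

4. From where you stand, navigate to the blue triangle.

turn left 58°, forward 2.5 m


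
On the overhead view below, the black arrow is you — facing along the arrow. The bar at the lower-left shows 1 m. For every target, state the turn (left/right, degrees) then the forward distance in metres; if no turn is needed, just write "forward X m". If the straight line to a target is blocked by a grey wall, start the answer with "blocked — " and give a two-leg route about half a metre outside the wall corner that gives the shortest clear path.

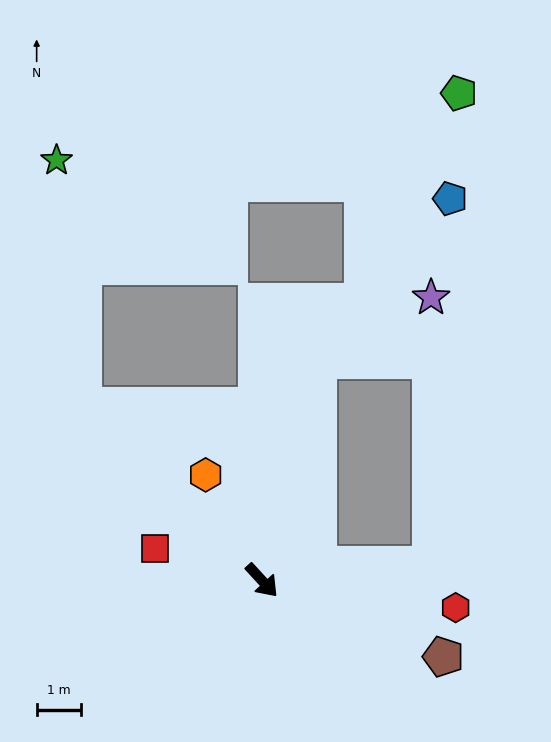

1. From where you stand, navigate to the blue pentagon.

blocked — turn left 123°, forward 5.1 m, then turn right 25°, forward 4.7 m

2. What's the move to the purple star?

blocked — turn left 123°, forward 5.1 m, then turn right 47°, forward 2.9 m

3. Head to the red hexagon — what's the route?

turn left 39°, forward 4.4 m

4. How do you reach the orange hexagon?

turn left 166°, forward 2.7 m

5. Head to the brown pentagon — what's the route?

turn left 25°, forward 4.4 m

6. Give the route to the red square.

turn right 149°, forward 2.5 m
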